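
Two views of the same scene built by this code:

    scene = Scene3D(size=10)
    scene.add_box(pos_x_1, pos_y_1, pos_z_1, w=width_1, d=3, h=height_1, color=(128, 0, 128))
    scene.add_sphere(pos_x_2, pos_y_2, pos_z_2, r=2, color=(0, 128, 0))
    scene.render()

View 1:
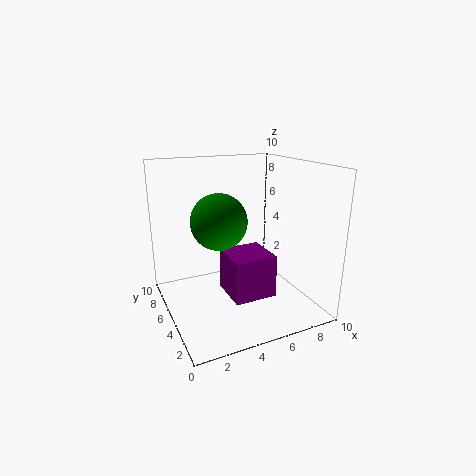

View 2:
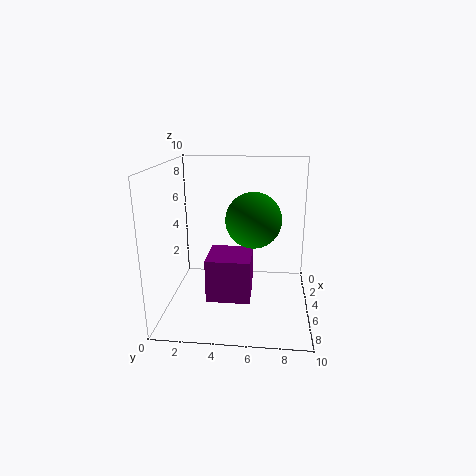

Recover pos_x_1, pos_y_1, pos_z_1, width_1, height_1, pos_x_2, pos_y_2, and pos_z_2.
pos_x_1 = 4, pos_y_1 = 3, pos_z_1 = 1, width_1 = 3, height_1 = 3, pos_x_2 = 4, pos_y_2 = 6, pos_z_2 = 6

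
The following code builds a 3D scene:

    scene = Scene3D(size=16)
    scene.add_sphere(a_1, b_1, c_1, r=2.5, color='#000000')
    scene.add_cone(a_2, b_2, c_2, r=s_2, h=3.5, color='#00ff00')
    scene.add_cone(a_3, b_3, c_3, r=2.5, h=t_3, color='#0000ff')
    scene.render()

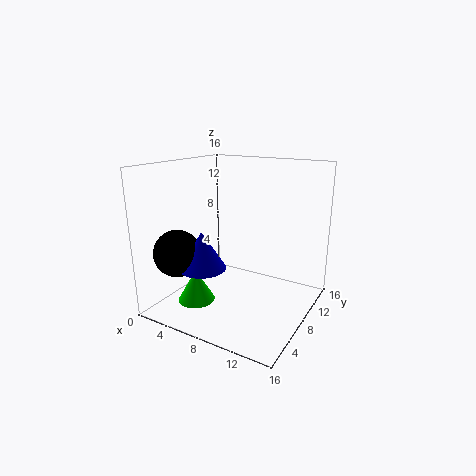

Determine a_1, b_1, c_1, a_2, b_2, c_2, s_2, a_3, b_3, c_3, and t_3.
a_1 = 3.5; b_1 = 3; c_1 = 7; a_2 = 5; b_2 = 4; c_2 = 1.5; s_2 = 2; a_3 = 6; b_3 = 4; c_3 = 5.5; t_3 = 4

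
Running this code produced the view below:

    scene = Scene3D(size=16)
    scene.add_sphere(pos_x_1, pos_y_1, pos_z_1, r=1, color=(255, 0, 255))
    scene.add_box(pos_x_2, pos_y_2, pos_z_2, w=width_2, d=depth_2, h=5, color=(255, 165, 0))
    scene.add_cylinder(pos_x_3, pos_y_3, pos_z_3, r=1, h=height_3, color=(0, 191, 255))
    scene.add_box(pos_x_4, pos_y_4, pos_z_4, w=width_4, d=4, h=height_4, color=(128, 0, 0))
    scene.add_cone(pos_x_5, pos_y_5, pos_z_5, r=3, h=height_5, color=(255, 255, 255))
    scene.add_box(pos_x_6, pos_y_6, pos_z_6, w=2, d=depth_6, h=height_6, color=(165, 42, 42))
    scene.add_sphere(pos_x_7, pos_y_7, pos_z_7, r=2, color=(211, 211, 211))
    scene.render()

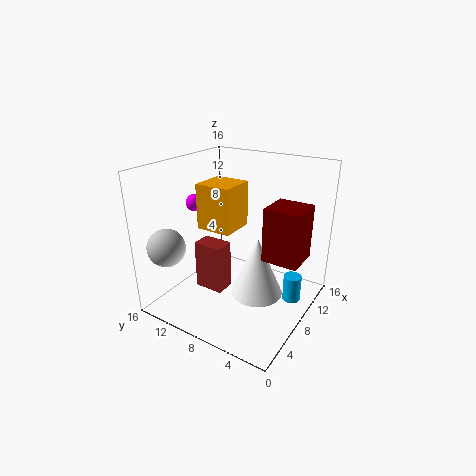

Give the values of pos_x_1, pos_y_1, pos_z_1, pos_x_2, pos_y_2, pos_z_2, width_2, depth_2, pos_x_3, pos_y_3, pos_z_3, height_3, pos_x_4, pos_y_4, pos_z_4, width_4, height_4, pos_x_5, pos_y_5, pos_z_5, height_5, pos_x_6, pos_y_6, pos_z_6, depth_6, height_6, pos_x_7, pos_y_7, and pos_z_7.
pos_x_1 = 8
pos_y_1 = 14
pos_z_1 = 11
pos_x_2 = 6
pos_y_2 = 8
pos_z_2 = 9
width_2 = 4
depth_2 = 4
pos_x_3 = 10
pos_y_3 = 2
pos_z_3 = 1
height_3 = 3
pos_x_4 = 8
pos_y_4 = 1
pos_z_4 = 6
width_4 = 4
height_4 = 6
pos_x_5 = 9
pos_y_5 = 6
pos_z_5 = 1
height_5 = 7
pos_x_6 = 3
pos_y_6 = 7
pos_z_6 = 4
depth_6 = 3
height_6 = 5
pos_x_7 = 2
pos_y_7 = 13
pos_z_7 = 8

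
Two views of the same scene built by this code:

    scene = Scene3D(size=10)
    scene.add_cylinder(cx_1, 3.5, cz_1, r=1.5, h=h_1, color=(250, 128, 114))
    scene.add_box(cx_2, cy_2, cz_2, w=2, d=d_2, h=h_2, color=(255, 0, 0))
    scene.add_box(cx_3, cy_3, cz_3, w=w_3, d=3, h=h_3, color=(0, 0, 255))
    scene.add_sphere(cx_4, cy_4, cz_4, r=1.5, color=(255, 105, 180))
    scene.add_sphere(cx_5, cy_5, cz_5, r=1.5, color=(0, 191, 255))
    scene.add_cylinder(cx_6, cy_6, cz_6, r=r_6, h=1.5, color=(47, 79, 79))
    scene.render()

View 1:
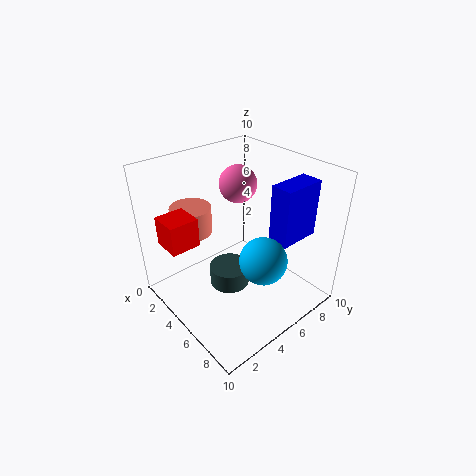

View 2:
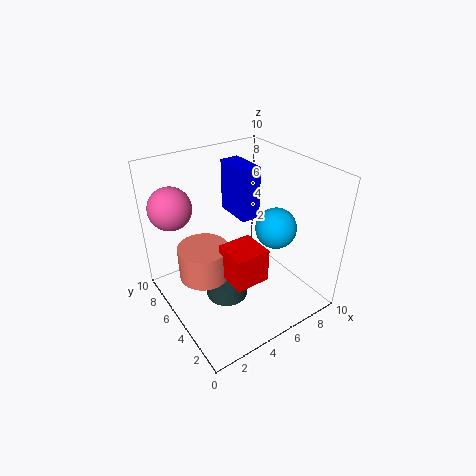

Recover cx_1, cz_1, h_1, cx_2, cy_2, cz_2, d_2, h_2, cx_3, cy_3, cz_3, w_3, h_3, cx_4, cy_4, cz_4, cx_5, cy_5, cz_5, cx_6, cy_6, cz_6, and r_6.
cx_1 = 1.5
cz_1 = 4.5
h_1 = 2
cx_2 = 2
cy_2 = 0.5
cz_2 = 5
d_2 = 2
h_2 = 2
cx_3 = 6.5
cy_3 = 6.5
cz_3 = 5
w_3 = 1.5
h_3 = 4
cx_4 = 1.5
cy_4 = 8
cz_4 = 7
cx_5 = 8
cy_5 = 4.5
cz_5 = 5
cx_6 = 4
cy_6 = 5
cz_6 = 0.5
r_6 = 1.5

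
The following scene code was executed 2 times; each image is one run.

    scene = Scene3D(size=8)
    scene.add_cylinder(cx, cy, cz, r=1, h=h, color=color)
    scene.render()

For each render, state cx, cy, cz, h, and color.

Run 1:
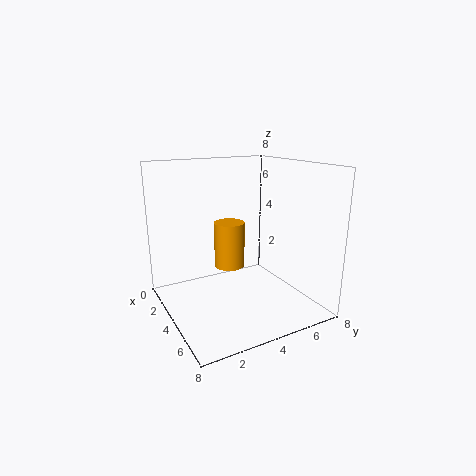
cx = 1; cy = 5; cz = 1; h = 3; color = 'orange'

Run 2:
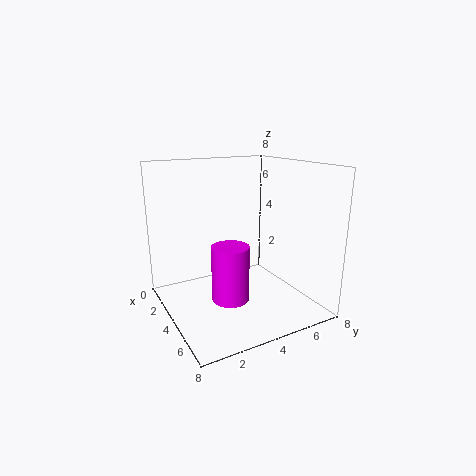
cx = 5; cy = 3; cz = 1; h = 3; color = 'magenta'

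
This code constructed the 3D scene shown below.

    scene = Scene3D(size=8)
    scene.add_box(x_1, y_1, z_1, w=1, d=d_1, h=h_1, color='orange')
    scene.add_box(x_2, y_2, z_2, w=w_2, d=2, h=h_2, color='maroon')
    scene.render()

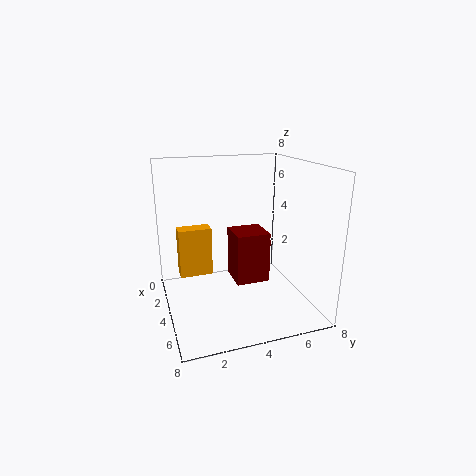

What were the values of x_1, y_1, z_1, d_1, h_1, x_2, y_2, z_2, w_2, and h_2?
x_1 = 1; y_1 = 1; z_1 = 1; d_1 = 2; h_1 = 3; x_2 = 2; y_2 = 4; z_2 = 1; w_2 = 2; h_2 = 3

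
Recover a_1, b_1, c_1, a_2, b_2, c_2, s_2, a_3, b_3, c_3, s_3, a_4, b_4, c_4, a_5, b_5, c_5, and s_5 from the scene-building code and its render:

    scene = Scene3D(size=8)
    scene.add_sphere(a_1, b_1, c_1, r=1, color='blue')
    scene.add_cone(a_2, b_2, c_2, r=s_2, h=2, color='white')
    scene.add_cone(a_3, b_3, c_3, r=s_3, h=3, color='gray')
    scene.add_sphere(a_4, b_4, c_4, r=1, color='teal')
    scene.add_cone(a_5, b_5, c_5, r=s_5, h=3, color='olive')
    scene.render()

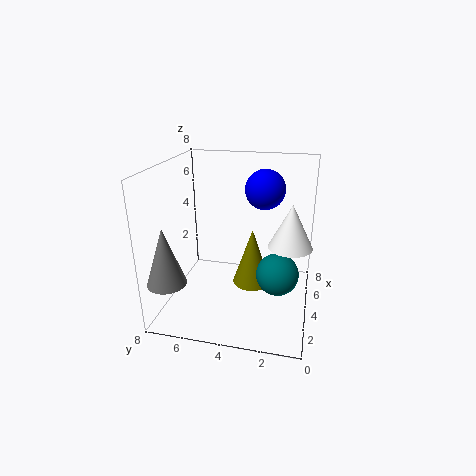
a_1 = 3.5
b_1 = 2.5
c_1 = 7
a_2 = 1.5
b_2 = 1
c_2 = 5
s_2 = 1
a_3 = 1
b_3 = 7
c_3 = 2.5
s_3 = 1
a_4 = 1.5
b_4 = 1.5
c_4 = 3.5
a_5 = 3
b_5 = 3
c_5 = 2
s_5 = 1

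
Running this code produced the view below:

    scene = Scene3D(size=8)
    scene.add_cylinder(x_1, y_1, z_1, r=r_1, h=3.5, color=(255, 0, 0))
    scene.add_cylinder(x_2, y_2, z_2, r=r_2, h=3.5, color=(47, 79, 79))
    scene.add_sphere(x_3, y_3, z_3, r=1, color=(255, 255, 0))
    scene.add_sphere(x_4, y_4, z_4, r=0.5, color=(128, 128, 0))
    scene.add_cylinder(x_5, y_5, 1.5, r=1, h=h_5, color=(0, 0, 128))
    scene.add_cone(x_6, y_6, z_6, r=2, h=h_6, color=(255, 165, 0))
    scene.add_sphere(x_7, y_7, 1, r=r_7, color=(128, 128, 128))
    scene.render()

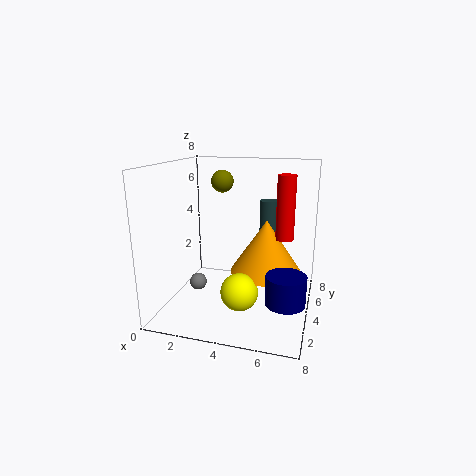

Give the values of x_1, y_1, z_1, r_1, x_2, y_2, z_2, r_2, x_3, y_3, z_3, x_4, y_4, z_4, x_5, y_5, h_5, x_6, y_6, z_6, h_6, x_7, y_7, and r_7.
x_1 = 6.5
y_1 = 4.5
z_1 = 4
r_1 = 0.5
x_2 = 5.5
y_2 = 5
z_2 = 2.5
r_2 = 0.5
x_3 = 4.5
y_3 = 2.5
z_3 = 1.5
x_4 = 4
y_4 = 1.5
z_4 = 7.5
x_5 = 7
y_5 = 2
h_5 = 1.5
x_6 = 5.5
y_6 = 4.5
z_6 = 2
h_6 = 3
x_7 = 1.5
y_7 = 4
r_7 = 0.5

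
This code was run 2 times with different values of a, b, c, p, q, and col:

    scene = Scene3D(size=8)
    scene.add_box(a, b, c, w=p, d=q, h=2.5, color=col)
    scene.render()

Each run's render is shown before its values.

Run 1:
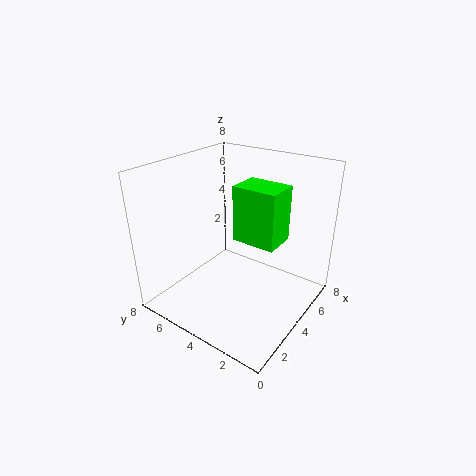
a = 1.5, b = 0.5, c = 5.5, p = 1.5, q = 2, col = 'lime'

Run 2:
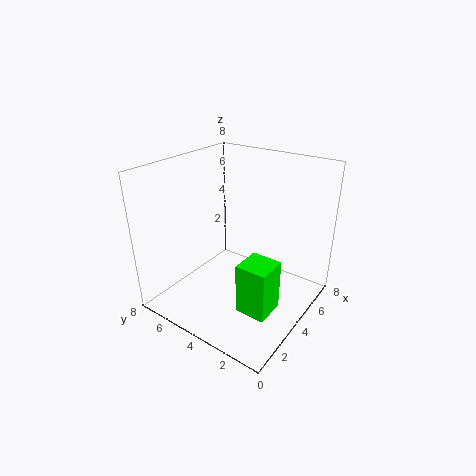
a = 1, b = 0.5, c = 2, p = 1.5, q = 1.5, col = 'lime'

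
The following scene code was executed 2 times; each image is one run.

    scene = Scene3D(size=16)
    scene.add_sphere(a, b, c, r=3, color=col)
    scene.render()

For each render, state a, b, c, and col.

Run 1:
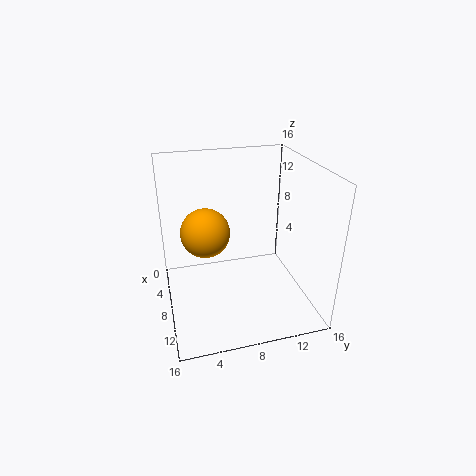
a = 4, b = 5, c = 7, col = 'orange'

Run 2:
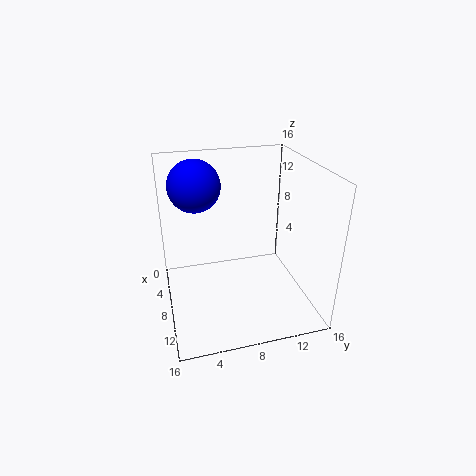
a = 4, b = 4, c = 13, col = 'blue'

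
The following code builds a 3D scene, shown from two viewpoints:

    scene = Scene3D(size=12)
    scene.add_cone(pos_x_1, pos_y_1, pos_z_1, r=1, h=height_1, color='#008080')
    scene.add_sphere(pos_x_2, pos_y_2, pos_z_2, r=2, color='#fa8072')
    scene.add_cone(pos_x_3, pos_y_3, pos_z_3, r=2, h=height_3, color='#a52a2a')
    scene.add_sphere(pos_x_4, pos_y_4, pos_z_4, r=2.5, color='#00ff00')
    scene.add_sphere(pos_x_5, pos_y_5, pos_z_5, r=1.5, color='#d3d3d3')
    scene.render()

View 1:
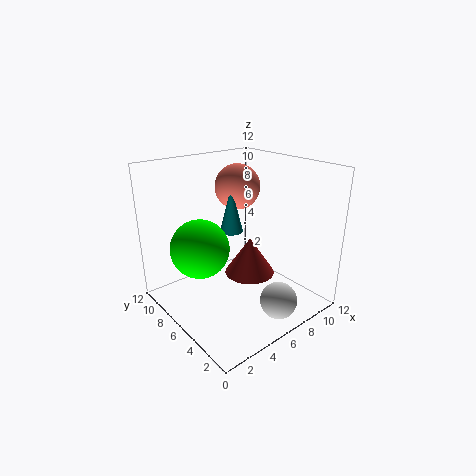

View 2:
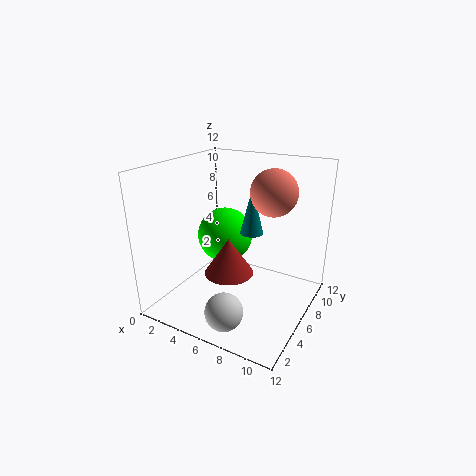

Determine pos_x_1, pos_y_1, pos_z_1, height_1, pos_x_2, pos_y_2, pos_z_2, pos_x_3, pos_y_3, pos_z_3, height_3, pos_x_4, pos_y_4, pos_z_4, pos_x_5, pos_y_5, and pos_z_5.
pos_x_1 = 6.5; pos_y_1 = 7.5; pos_z_1 = 6; height_1 = 4; pos_x_2 = 8; pos_y_2 = 8.5; pos_z_2 = 9.5; pos_x_3 = 6; pos_y_3 = 4.5; pos_z_3 = 3.5; height_3 = 3; pos_x_4 = 3.5; pos_y_4 = 8; pos_z_4 = 5; pos_x_5 = 7; pos_y_5 = 2; pos_z_5 = 1.5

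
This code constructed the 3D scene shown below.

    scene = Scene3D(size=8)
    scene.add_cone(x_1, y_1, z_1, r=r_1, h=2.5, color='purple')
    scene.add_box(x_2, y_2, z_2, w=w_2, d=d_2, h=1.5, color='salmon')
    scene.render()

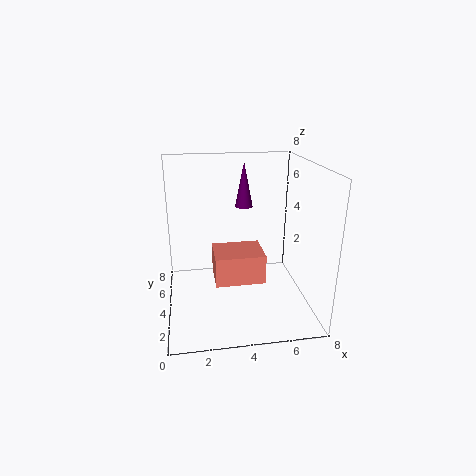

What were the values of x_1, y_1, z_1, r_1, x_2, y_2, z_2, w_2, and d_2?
x_1 = 4.5; y_1 = 5; z_1 = 5.5; r_1 = 0.5; x_2 = 2.5; y_2 = 1.5; z_2 = 2.5; w_2 = 2.5; d_2 = 2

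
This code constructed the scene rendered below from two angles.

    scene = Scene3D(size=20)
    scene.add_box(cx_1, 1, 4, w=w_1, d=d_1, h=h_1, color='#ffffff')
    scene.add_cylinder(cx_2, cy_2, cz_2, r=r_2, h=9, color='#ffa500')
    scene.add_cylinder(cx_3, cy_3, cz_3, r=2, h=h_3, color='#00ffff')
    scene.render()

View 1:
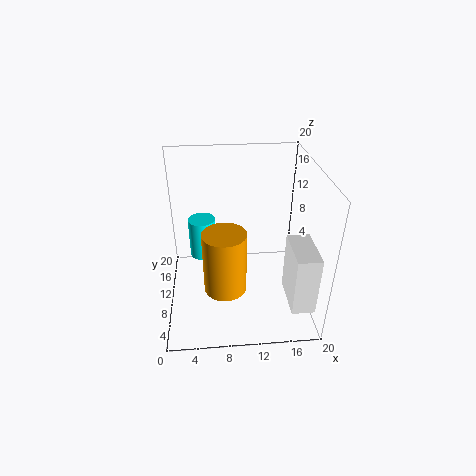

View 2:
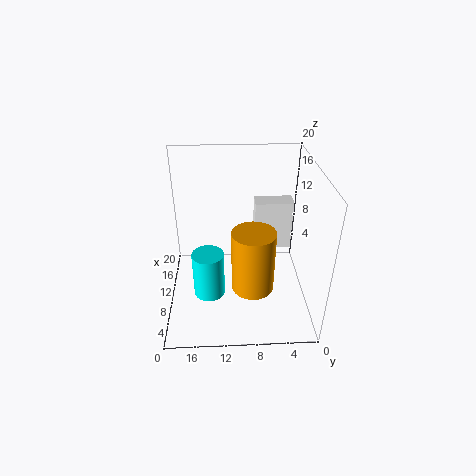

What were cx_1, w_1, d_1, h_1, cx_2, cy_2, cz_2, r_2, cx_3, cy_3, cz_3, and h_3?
cx_1 = 16, w_1 = 3, d_1 = 6, h_1 = 8, cx_2 = 8, cy_2 = 8, cz_2 = 3, r_2 = 3, cx_3 = 5, cy_3 = 14, cz_3 = 5, h_3 = 6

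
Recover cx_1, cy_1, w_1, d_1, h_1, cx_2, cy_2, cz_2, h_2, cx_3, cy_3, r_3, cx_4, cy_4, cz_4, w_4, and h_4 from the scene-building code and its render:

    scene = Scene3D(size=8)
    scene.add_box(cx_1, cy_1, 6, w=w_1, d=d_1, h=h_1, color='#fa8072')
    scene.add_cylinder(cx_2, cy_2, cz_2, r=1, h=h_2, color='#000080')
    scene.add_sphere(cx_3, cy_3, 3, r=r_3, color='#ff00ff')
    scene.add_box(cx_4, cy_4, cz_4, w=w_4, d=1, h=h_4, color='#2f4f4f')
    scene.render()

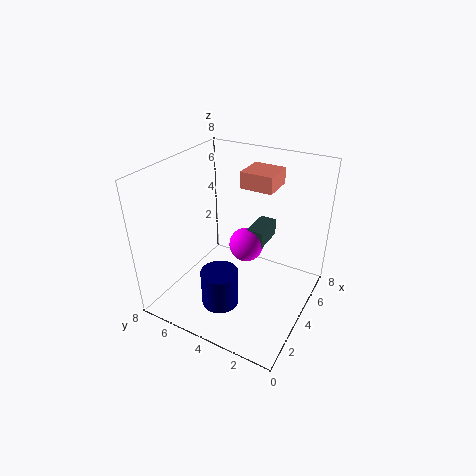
cx_1 = 6; cy_1 = 3; w_1 = 2; d_1 = 2; h_1 = 1; cx_2 = 2; cy_2 = 4; cz_2 = 1; h_2 = 2; cx_3 = 5; cy_3 = 4; r_3 = 1; cx_4 = 5; cy_4 = 3; cz_4 = 3; w_4 = 2; h_4 = 1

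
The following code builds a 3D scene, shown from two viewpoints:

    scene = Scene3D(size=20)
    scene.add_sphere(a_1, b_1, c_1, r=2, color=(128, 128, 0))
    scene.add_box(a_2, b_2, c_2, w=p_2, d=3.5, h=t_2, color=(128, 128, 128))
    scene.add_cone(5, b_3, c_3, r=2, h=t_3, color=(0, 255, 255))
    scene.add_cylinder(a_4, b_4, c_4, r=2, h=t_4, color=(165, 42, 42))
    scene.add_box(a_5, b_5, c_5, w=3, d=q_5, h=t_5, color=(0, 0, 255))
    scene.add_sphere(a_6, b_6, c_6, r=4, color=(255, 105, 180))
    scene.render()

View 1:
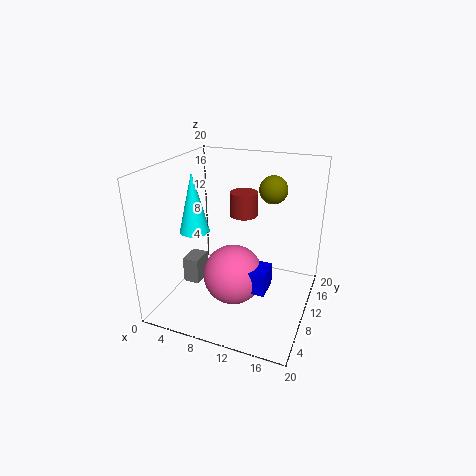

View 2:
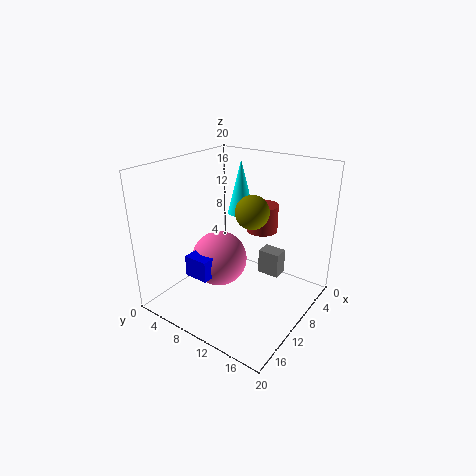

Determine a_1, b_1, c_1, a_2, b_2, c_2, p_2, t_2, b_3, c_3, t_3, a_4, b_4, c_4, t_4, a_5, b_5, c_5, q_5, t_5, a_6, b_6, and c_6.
a_1 = 13.5; b_1 = 14.5; c_1 = 16; a_2 = 1; b_2 = 9.5; c_2 = 1; p_2 = 2.5; t_2 = 4; b_3 = 7; c_3 = 11.5; t_3 = 8; a_4 = 9.5; b_4 = 13.5; c_4 = 12; t_4 = 3.5; a_5 = 12.5; b_5 = 5; c_5 = 5; q_5 = 3.5; t_5 = 3; a_6 = 10.5; b_6 = 7; c_6 = 6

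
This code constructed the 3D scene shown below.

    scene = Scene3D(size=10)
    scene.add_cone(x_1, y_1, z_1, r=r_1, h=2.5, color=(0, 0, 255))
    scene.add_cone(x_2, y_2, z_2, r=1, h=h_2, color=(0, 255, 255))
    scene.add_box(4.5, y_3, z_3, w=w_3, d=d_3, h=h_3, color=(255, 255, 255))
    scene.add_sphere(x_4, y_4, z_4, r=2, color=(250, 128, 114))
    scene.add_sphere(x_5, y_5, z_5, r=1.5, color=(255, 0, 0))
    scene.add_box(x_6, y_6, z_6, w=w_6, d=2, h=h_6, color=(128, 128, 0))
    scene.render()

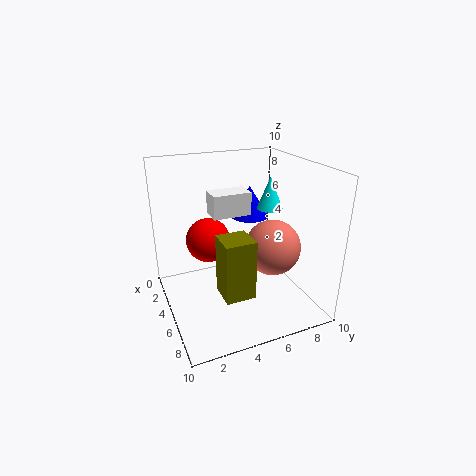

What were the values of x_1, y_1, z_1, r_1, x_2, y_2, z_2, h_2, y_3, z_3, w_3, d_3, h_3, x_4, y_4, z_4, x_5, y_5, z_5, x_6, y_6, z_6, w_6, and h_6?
x_1 = 1.5, y_1 = 7.5, z_1 = 5, r_1 = 1.5, x_2 = 3, y_2 = 8.5, z_2 = 6, h_2 = 2.5, y_3 = 3, z_3 = 7, w_3 = 1.5, d_3 = 2.5, h_3 = 1.5, x_4 = 5.5, y_4 = 7.5, z_4 = 4, x_5 = 4.5, y_5 = 3, z_5 = 5, x_6 = 6, y_6 = 3, z_6 = 2, w_6 = 2, h_6 = 4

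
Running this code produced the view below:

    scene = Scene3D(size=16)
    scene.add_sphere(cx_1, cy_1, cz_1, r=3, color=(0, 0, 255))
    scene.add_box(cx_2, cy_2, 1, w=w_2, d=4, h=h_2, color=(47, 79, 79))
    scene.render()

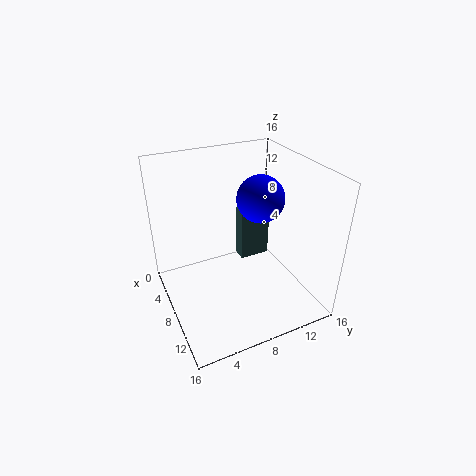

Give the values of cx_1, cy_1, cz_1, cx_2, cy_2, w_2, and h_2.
cx_1 = 4, cy_1 = 13, cz_1 = 10, cx_2 = 1, cy_2 = 11, w_2 = 2, h_2 = 7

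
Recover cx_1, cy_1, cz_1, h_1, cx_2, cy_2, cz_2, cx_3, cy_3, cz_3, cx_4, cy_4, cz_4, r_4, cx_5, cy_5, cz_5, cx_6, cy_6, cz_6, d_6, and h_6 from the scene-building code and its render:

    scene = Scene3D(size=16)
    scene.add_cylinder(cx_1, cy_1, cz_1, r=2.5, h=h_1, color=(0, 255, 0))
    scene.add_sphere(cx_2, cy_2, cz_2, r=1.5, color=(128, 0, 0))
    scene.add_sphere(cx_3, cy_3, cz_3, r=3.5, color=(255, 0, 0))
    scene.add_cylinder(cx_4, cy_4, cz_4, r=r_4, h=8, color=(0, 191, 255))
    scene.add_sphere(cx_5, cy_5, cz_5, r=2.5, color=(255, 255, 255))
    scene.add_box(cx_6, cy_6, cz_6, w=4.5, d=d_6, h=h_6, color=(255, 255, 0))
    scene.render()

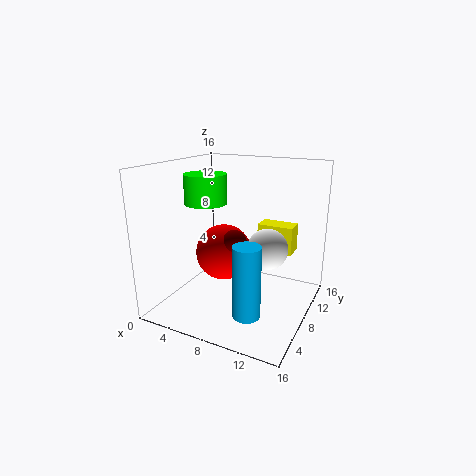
cx_1 = 3, cy_1 = 9.5, cz_1 = 11, h_1 = 3.5, cx_2 = 6.5, cy_2 = 10, cz_2 = 6.5, cx_3 = 4.5, cy_3 = 11, cz_3 = 4.5, cx_4 = 10.5, cy_4 = 5, cz_4 = 0.5, r_4 = 1.5, cx_5 = 10, cy_5 = 12, cz_5 = 5.5, cx_6 = 8, cy_6 = 13.5, cz_6 = 4.5, d_6 = 2.5, h_6 = 3.5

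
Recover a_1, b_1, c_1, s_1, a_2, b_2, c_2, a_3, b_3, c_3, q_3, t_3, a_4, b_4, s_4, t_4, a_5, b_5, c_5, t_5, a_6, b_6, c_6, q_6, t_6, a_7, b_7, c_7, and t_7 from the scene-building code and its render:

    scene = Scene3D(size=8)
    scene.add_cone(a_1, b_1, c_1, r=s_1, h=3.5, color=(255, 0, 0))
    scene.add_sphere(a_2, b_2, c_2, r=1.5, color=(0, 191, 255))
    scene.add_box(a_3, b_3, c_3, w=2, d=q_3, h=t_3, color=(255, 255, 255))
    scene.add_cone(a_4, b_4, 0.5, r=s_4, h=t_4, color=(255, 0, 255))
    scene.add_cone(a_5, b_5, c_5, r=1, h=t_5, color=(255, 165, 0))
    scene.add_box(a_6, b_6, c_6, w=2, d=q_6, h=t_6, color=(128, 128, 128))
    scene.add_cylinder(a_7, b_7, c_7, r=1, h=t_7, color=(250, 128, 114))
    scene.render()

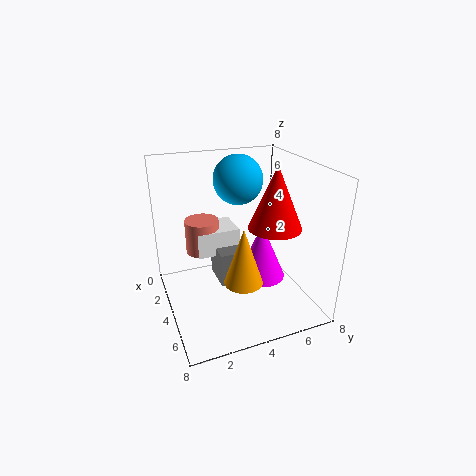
a_1 = 4.5
b_1 = 6
c_1 = 4.5
s_1 = 1.5
a_2 = 1.5
b_2 = 5
c_2 = 6.5
a_3 = 1
b_3 = 2
c_3 = 2.5
q_3 = 2.5
t_3 = 1.5
a_4 = 3
b_4 = 6
s_4 = 1.5
t_4 = 3.5
a_5 = 6
b_5 = 3.5
c_5 = 2.5
t_5 = 3
a_6 = 2
b_6 = 3
c_6 = 1
q_6 = 1.5
t_6 = 2
a_7 = 2
b_7 = 2.5
c_7 = 2.5
t_7 = 2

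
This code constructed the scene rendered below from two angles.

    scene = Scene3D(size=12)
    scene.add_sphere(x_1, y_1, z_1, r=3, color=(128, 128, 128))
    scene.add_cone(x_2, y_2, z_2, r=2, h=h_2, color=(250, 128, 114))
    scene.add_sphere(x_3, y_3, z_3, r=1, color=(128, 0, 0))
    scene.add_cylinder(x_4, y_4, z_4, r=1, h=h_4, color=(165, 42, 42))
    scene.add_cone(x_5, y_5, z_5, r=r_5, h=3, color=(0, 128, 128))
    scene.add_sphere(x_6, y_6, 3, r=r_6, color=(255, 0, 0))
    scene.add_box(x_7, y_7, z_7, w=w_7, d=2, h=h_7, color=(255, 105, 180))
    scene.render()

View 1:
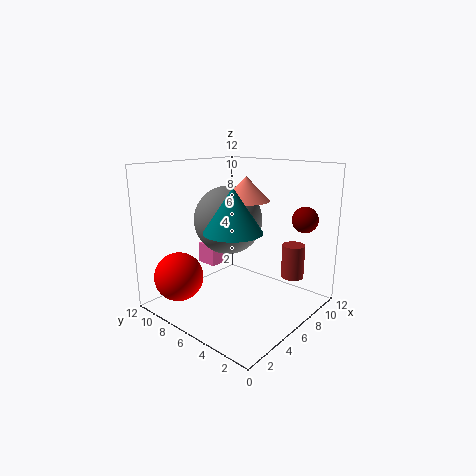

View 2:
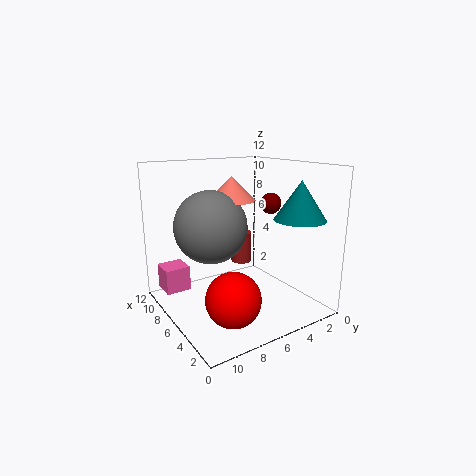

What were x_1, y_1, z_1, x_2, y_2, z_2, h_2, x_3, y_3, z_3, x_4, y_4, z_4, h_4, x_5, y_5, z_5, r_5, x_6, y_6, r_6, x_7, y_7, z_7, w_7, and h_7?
x_1 = 7; y_1 = 8; z_1 = 7; x_2 = 7; y_2 = 6; z_2 = 9; h_2 = 2; x_3 = 8; y_3 = 1; z_3 = 8; x_4 = 10; y_4 = 3; z_4 = 2; h_4 = 3; x_5 = 2; y_5 = 3; z_5 = 8; r_5 = 2; x_6 = 2; y_6 = 9; r_6 = 2; x_7 = 7; y_7 = 10; z_7 = 2; w_7 = 2; h_7 = 2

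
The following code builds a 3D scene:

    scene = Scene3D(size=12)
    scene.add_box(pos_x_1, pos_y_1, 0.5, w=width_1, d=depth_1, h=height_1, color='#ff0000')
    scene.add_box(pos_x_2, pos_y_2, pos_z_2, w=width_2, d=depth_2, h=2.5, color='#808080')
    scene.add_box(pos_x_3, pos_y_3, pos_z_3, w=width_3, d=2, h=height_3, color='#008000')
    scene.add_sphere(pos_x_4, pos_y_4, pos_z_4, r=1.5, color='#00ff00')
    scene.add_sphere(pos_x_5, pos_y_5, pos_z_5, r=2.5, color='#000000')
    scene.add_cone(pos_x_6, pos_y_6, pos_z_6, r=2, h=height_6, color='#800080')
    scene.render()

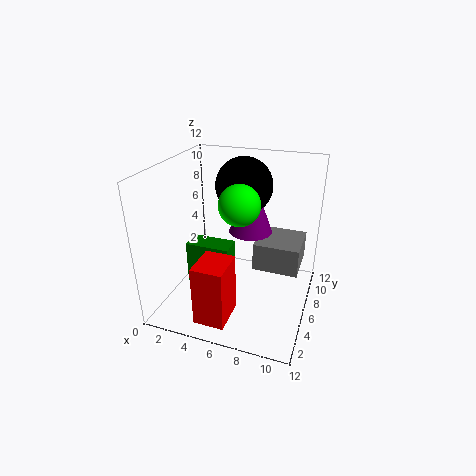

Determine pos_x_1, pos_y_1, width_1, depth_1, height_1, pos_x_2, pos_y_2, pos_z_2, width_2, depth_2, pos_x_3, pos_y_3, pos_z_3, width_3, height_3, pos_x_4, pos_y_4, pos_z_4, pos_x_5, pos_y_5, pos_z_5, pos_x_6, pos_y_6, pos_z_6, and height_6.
pos_x_1 = 4, pos_y_1 = 1, width_1 = 2.5, depth_1 = 3, height_1 = 5, pos_x_2 = 7, pos_y_2 = 7, pos_z_2 = 2.5, width_2 = 4, depth_2 = 4, pos_x_3 = 1, pos_y_3 = 6, pos_z_3 = 0.5, width_3 = 4, height_3 = 4, pos_x_4 = 7, pos_y_4 = 3.5, pos_z_4 = 10, pos_x_5 = 5.5, pos_y_5 = 9, pos_z_5 = 9.5, pos_x_6 = 6, pos_y_6 = 9.5, pos_z_6 = 5, height_6 = 5.5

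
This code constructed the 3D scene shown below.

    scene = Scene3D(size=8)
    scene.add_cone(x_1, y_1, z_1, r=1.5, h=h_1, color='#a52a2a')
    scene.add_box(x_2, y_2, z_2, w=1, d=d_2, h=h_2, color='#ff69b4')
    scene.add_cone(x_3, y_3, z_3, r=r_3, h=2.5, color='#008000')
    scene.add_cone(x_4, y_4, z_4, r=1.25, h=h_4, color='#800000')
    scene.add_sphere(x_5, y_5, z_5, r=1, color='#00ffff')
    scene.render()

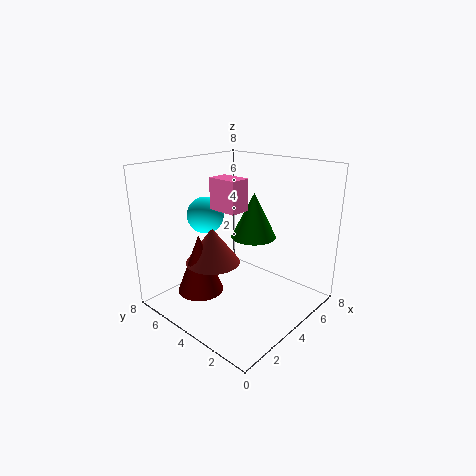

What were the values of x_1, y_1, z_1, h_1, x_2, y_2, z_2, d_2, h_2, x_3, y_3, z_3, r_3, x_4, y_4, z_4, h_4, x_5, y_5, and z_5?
x_1 = 2.75
y_1 = 4.75
z_1 = 2.75
h_1 = 2
x_2 = 1.75
y_2 = 2.25
z_2 = 6.25
d_2 = 1.5
h_2 = 1.5
x_3 = 4.75
y_3 = 3.5
z_3 = 4
r_3 = 1.25
x_4 = 2
y_4 = 5
z_4 = 1.25
h_4 = 3.25
x_5 = 3
y_5 = 5.5
z_5 = 5.25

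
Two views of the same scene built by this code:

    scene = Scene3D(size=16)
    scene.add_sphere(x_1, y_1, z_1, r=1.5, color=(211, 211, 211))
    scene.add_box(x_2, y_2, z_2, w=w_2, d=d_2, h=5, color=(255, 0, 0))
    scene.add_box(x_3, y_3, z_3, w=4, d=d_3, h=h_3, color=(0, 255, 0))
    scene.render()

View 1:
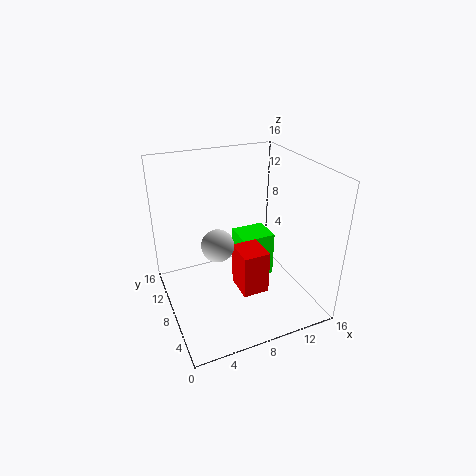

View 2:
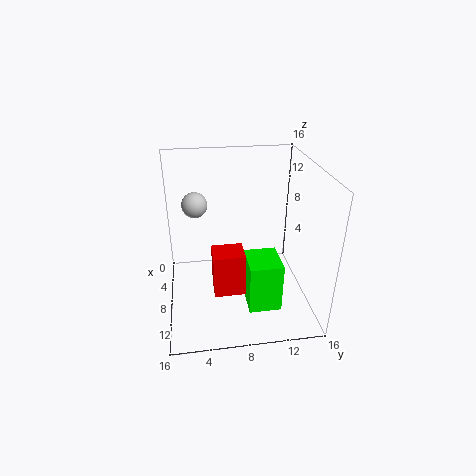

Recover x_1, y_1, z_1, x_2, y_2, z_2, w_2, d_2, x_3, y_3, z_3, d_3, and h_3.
x_1 = 4, y_1 = 3.5, z_1 = 10.5, x_2 = 7.5, y_2 = 5, z_2 = 2, w_2 = 3, d_2 = 3.5, x_3 = 9, y_3 = 8.5, z_3 = 1.5, d_3 = 3.5, h_3 = 5.5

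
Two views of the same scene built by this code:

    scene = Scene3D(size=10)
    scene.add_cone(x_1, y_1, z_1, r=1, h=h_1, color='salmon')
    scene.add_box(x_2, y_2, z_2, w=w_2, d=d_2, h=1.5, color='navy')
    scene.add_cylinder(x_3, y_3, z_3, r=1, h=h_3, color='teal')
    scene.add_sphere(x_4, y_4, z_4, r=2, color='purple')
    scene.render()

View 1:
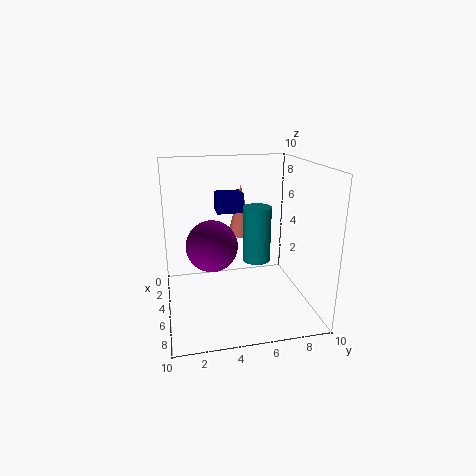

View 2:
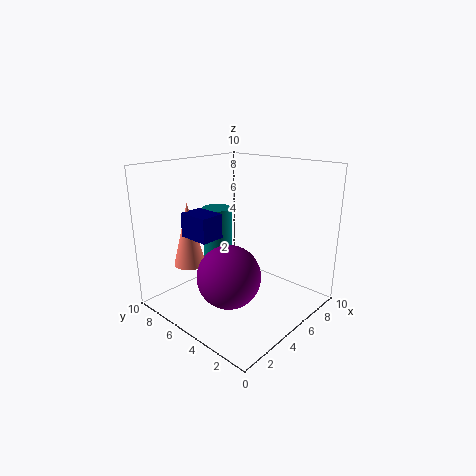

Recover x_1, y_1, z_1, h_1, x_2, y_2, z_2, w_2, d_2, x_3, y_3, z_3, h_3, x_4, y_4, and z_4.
x_1 = 1.5; y_1 = 6; z_1 = 4; h_1 = 4; x_2 = 1; y_2 = 4; z_2 = 6; w_2 = 1.5; d_2 = 2; x_3 = 4.5; y_3 = 6.5; z_3 = 3; h_3 = 4; x_4 = 2.5; y_4 = 3.5; z_4 = 3.5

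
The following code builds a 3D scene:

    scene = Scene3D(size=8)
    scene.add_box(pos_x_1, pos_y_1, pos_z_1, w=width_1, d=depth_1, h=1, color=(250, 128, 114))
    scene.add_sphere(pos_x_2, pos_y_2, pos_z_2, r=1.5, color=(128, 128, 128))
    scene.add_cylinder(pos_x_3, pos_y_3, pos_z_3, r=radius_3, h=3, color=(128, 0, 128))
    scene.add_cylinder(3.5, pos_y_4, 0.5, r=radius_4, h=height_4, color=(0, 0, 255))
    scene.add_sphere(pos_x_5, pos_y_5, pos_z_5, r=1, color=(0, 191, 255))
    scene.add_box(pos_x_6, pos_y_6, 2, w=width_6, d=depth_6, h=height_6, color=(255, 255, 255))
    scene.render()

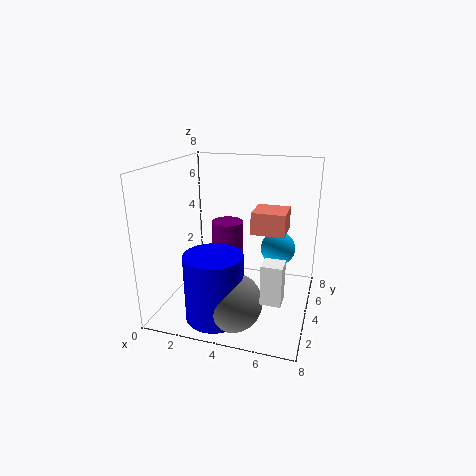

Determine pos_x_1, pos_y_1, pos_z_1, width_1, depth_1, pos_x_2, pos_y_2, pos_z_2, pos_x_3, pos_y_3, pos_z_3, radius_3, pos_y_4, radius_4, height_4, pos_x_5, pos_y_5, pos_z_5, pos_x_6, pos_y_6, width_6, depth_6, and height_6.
pos_x_1 = 5.5; pos_y_1 = 1; pos_z_1 = 5.5; width_1 = 1.5; depth_1 = 1.5; pos_x_2 = 4.5; pos_y_2 = 1.5; pos_z_2 = 1.5; pos_x_3 = 2.5; pos_y_3 = 6.5; pos_z_3 = 1; radius_3 = 1; pos_y_4 = 1.5; radius_4 = 1.5; height_4 = 3.5; pos_x_5 = 6; pos_y_5 = 5.5; pos_z_5 = 3; pos_x_6 = 6; pos_y_6 = 1; width_6 = 1; depth_6 = 1; height_6 = 2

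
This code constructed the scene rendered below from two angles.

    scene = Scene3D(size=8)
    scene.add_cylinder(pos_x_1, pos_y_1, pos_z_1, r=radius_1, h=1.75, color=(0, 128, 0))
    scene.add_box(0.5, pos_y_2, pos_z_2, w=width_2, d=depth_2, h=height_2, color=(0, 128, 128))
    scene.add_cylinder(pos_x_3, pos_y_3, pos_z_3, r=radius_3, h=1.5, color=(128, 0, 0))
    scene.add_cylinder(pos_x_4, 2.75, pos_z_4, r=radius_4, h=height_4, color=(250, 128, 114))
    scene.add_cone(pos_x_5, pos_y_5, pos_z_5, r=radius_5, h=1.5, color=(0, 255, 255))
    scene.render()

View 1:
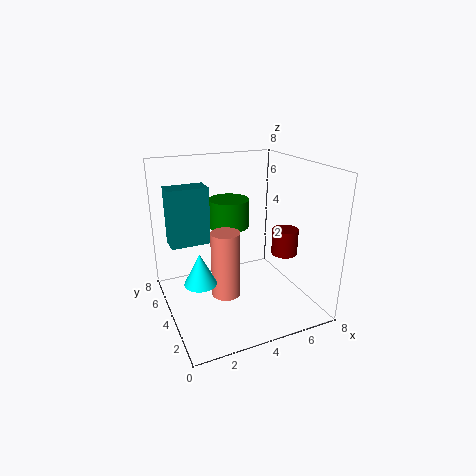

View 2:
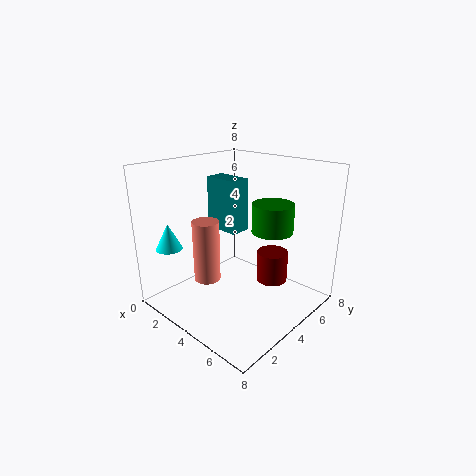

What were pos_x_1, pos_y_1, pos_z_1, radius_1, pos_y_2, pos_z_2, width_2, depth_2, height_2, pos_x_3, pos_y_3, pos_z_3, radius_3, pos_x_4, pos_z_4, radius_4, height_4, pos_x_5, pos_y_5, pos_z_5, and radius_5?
pos_x_1 = 4.5; pos_y_1 = 6.5; pos_z_1 = 3.75; radius_1 = 1.25; pos_y_2 = 5; pos_z_2 = 3.5; width_2 = 2.25; depth_2 = 1.25; height_2 = 3.25; pos_x_3 = 6.75; pos_y_3 = 3.5; pos_z_3 = 2.75; radius_3 = 0.75; pos_x_4 = 2.75; pos_z_4 = 1.5; radius_4 = 0.75; height_4 = 3.5; pos_x_5 = 1; pos_y_5 = 1.5; pos_z_5 = 3.25; radius_5 = 0.75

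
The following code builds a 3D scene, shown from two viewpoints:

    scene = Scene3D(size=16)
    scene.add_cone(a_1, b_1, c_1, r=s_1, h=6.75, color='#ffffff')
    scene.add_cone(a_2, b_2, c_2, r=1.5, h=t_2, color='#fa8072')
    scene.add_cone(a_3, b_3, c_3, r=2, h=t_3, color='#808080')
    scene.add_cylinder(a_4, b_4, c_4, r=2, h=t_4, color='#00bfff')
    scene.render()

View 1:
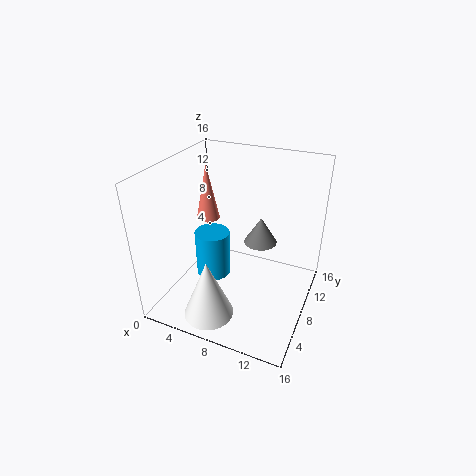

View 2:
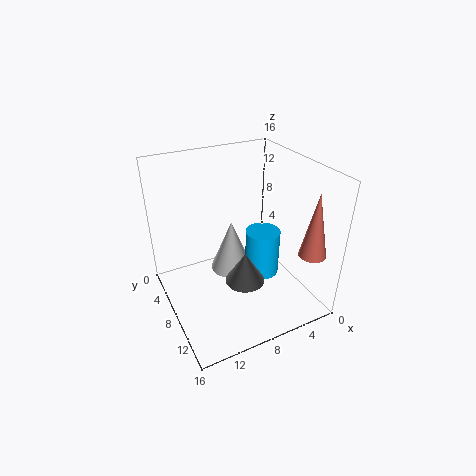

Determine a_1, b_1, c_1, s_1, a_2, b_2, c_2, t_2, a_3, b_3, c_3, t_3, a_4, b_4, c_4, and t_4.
a_1 = 6.5, b_1 = 3.25, c_1 = 0.5, s_1 = 2.75, a_2 = 1.5, b_2 = 13, c_2 = 6.75, t_2 = 7.25, a_3 = 9.25, b_3 = 12, c_3 = 5.5, t_3 = 3.25, a_4 = 4.75, b_4 = 8, c_4 = 2.5, t_4 = 5.5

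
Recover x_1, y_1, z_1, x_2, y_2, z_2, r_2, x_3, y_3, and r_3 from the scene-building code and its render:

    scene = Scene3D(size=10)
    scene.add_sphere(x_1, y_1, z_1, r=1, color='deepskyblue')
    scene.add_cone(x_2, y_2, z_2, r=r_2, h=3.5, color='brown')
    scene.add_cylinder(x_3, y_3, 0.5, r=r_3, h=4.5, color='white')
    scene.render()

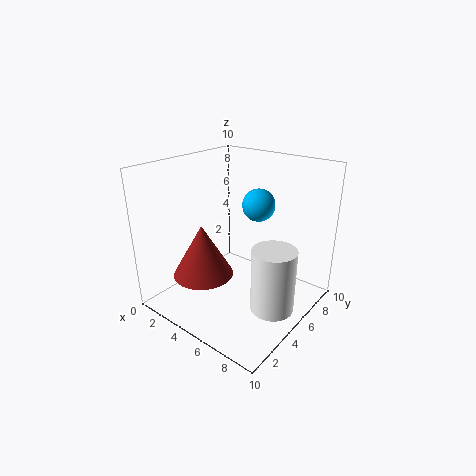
x_1 = 7
y_1 = 4.5
z_1 = 8
x_2 = 4
y_2 = 2.5
z_2 = 3
r_2 = 2
x_3 = 8
y_3 = 5
r_3 = 1.5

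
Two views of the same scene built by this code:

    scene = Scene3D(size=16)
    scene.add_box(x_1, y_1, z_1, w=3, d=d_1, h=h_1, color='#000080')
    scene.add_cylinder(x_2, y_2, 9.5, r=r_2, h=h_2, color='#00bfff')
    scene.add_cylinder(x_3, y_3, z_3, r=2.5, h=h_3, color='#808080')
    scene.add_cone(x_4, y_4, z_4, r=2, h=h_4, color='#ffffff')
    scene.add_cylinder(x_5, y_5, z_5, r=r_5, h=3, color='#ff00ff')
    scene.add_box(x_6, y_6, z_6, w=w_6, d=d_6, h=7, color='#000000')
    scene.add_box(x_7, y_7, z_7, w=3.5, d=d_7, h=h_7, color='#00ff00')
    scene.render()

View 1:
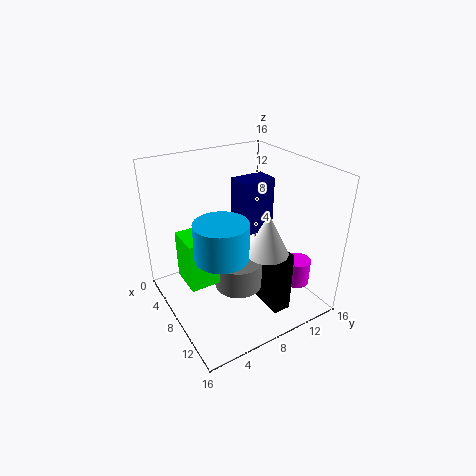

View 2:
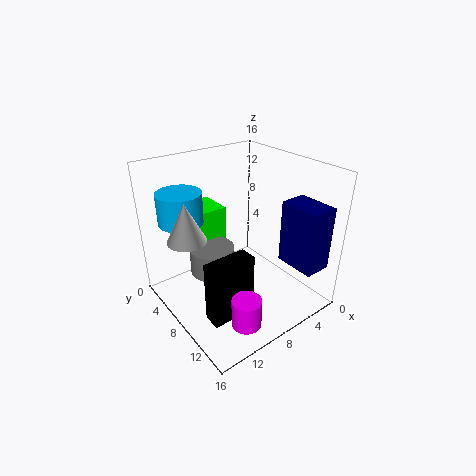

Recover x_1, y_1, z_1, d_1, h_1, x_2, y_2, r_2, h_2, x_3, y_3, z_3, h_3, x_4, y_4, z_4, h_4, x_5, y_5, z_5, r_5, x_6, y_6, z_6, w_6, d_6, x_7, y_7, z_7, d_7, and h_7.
x_1 = 1.5, y_1 = 11, z_1 = 5.5, d_1 = 4.5, h_1 = 7, x_2 = 12.5, y_2 = 3.5, r_2 = 2.5, h_2 = 3.5, x_3 = 10.5, y_3 = 6.5, z_3 = 4, h_3 = 3, x_4 = 14, y_4 = 7.5, z_4 = 9.5, h_4 = 4, x_5 = 11.5, y_5 = 14, z_5 = 2, r_5 = 1.5, x_6 = 8.5, y_6 = 9.5, z_6 = 0.5, w_6 = 5, d_6 = 2, x_7 = 7.5, y_7 = 1, z_7 = 5.5, d_7 = 4, h_7 = 5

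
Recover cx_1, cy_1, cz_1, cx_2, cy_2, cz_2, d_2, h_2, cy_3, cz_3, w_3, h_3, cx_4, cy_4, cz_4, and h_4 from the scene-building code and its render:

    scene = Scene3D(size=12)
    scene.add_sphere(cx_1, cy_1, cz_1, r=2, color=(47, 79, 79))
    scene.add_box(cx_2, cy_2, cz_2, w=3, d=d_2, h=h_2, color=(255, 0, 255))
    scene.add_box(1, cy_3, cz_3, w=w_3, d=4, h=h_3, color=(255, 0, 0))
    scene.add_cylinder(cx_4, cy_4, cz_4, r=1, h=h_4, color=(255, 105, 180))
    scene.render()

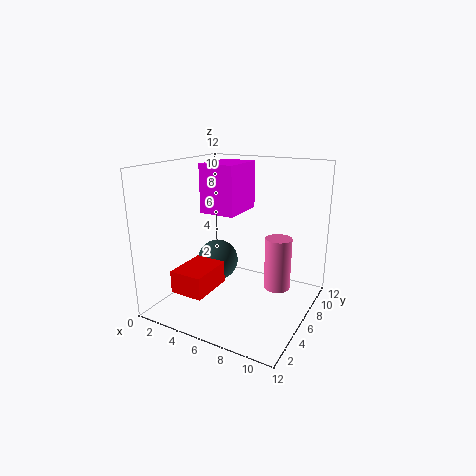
cx_1 = 2, cy_1 = 9, cz_1 = 2, cx_2 = 3, cy_2 = 5, cz_2 = 8, d_2 = 4, h_2 = 4, cy_3 = 3, cz_3 = 1, w_3 = 3, h_3 = 2, cx_4 = 10, cy_4 = 5, cz_4 = 3, h_4 = 4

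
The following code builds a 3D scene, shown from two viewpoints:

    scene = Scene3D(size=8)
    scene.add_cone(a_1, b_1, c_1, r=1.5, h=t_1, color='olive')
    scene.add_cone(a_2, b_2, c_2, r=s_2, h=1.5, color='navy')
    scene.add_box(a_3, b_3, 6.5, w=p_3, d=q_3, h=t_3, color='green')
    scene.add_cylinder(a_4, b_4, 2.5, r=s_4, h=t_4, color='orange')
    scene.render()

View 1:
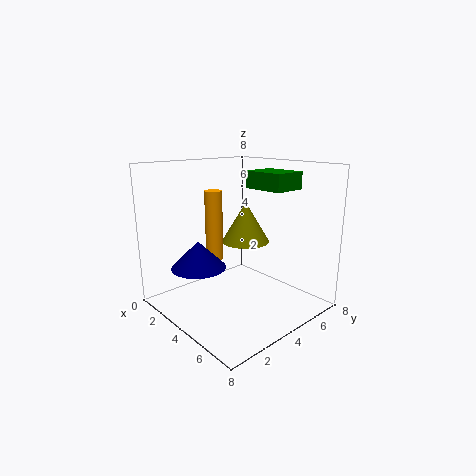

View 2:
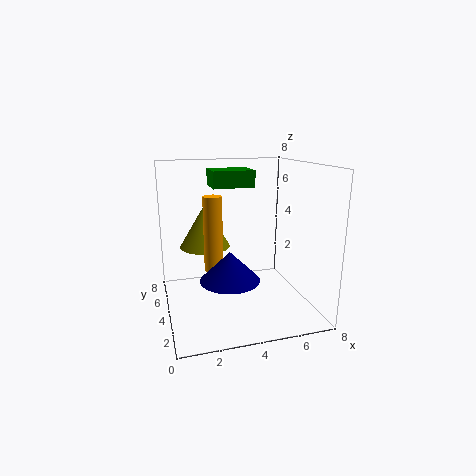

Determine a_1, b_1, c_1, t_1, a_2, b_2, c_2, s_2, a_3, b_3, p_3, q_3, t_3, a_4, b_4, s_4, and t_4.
a_1 = 2.5; b_1 = 6; c_1 = 3; t_1 = 2.5; a_2 = 3; b_2 = 2; c_2 = 2.5; s_2 = 1.5; a_3 = 3; b_3 = 5.5; p_3 = 2.5; q_3 = 2; t_3 = 1; a_4 = 2.5; b_4 = 3.5; s_4 = 0.5; t_4 = 4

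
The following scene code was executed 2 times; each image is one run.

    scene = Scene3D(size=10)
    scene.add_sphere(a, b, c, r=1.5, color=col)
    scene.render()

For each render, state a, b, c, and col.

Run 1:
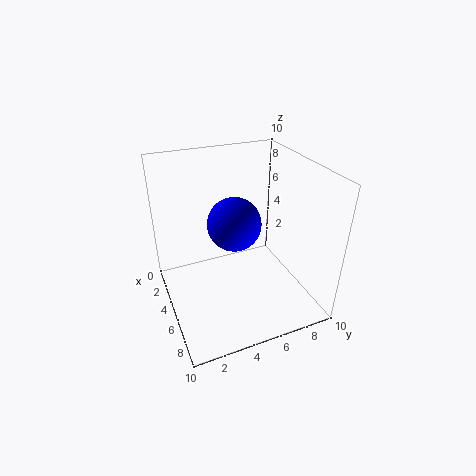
a = 8, b = 3.5, c = 8, col = 'blue'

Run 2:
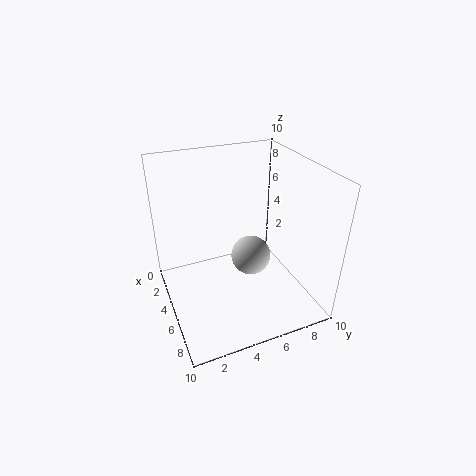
a = 4, b = 6.5, c = 2.5, col = 'lightgray'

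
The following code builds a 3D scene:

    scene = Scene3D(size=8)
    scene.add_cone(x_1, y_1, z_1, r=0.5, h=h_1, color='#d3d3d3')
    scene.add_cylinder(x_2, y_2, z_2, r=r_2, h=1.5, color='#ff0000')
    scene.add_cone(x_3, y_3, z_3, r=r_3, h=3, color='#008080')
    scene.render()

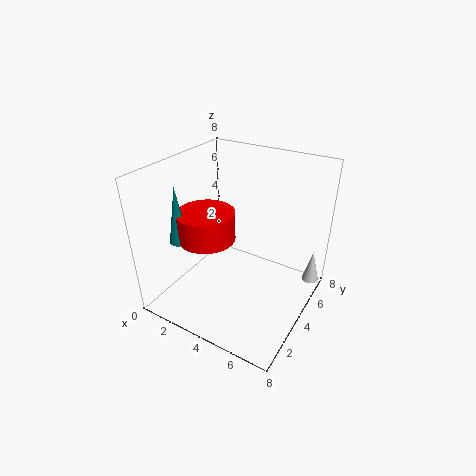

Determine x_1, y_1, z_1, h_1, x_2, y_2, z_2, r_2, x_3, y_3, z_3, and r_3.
x_1 = 7.5
y_1 = 7
z_1 = 0.5
h_1 = 2
x_2 = 3
y_2 = 2.5
z_2 = 4.5
r_2 = 1.5
x_3 = 2
y_3 = 1.5
z_3 = 4.5
r_3 = 0.5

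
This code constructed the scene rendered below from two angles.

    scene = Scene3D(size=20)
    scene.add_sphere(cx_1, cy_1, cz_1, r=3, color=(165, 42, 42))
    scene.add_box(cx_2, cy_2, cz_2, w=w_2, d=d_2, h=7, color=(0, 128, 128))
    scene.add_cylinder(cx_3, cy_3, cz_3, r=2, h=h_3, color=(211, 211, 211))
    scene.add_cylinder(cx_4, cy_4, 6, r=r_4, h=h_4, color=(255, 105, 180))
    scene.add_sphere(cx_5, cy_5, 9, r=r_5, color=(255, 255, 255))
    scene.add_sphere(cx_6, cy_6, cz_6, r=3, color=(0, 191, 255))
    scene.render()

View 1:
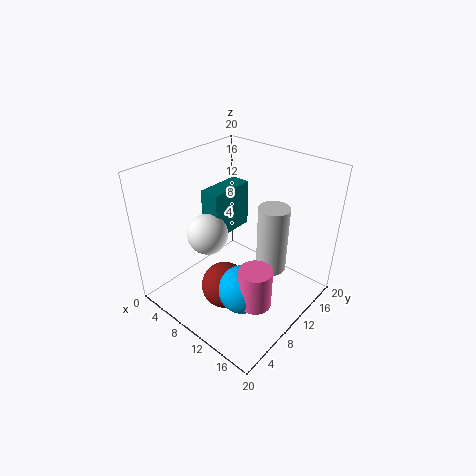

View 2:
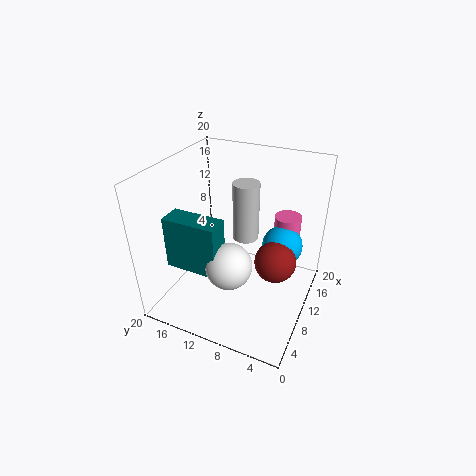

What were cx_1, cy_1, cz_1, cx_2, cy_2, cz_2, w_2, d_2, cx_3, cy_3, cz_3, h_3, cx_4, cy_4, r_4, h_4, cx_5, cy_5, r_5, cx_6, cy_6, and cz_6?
cx_1 = 12; cy_1 = 5; cz_1 = 6; cx_2 = 3; cy_2 = 10; cz_2 = 8; w_2 = 3; d_2 = 7; cx_3 = 15; cy_3 = 11; cz_3 = 7; h_3 = 9; cx_4 = 17; cy_4 = 5; r_4 = 2; h_4 = 5; cx_5 = 5; cy_5 = 9; r_5 = 3; cx_6 = 15; cy_6 = 5; cz_6 = 7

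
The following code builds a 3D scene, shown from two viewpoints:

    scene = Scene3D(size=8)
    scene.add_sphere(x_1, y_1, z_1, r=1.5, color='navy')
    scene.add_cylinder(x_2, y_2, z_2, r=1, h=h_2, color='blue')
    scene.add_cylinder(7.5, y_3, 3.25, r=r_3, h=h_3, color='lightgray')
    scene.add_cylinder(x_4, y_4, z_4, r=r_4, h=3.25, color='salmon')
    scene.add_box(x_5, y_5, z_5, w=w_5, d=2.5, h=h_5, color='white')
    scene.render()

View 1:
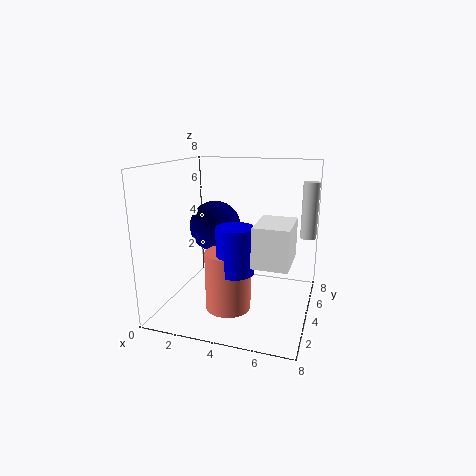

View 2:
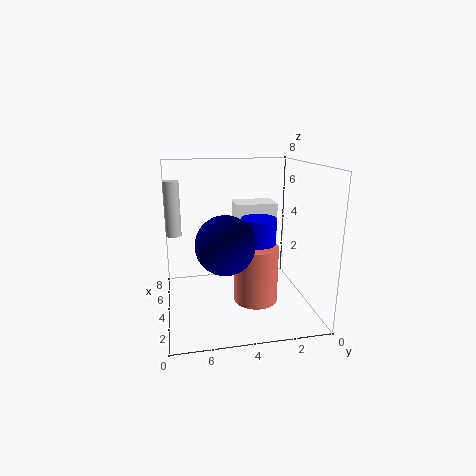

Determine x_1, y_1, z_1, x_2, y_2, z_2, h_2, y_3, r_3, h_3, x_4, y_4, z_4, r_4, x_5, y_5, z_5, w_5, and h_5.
x_1 = 2.25; y_1 = 5; z_1 = 4.25; x_2 = 4.25; y_2 = 2.75; z_2 = 2.5; h_2 = 2.5; y_3 = 7.5; r_3 = 0.5; h_3 = 3.5; x_4 = 3.75; y_4 = 3; z_4 = 0.25; r_4 = 1.25; x_5 = 5.5; y_5 = 1.25; z_5 = 3.5; w_5 = 1.75; h_5 = 2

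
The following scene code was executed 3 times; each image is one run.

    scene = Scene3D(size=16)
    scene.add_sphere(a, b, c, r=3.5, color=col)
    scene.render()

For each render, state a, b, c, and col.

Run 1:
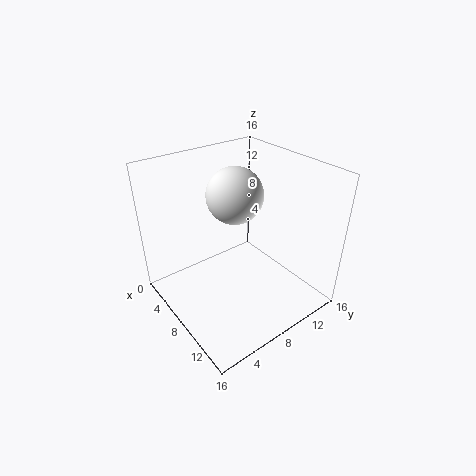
a = 3.75, b = 10.75, c = 10.75, col = 'white'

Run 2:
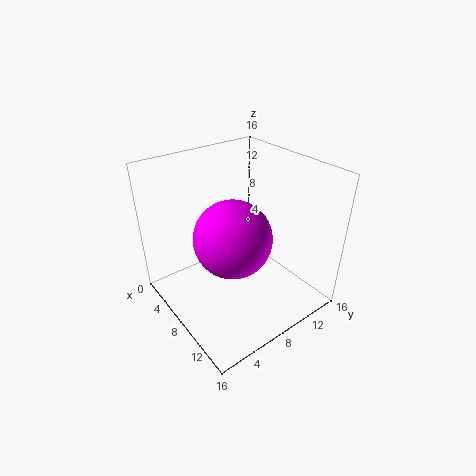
a = 12.5, b = 4, c = 11.75, col = 'magenta'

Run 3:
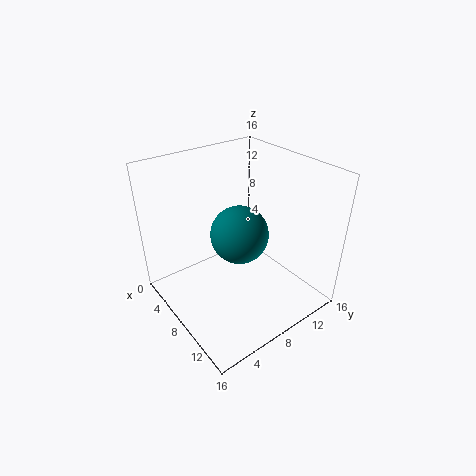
a = 6, b = 9.75, c = 6.75, col = 'teal'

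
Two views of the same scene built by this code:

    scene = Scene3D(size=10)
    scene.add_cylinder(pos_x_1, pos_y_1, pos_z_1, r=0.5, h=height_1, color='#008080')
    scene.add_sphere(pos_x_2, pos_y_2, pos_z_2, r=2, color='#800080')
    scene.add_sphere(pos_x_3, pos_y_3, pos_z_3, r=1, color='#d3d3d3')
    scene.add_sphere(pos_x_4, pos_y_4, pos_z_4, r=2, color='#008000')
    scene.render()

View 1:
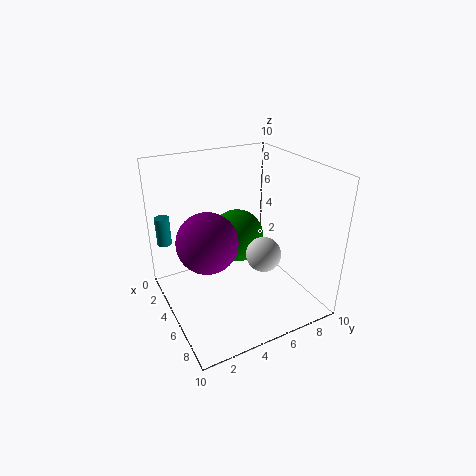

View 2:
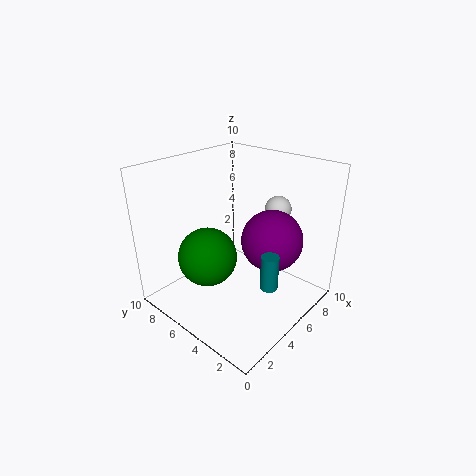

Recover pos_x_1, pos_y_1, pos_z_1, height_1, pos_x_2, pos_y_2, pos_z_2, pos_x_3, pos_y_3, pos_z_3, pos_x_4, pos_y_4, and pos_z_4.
pos_x_1 = 2.5
pos_y_1 = 0.5
pos_z_1 = 4.5
height_1 = 2
pos_x_2 = 5.5
pos_y_2 = 2.5
pos_z_2 = 5.5
pos_x_3 = 9
pos_y_3 = 4.5
pos_z_3 = 6
pos_x_4 = 3
pos_y_4 = 6
pos_z_4 = 4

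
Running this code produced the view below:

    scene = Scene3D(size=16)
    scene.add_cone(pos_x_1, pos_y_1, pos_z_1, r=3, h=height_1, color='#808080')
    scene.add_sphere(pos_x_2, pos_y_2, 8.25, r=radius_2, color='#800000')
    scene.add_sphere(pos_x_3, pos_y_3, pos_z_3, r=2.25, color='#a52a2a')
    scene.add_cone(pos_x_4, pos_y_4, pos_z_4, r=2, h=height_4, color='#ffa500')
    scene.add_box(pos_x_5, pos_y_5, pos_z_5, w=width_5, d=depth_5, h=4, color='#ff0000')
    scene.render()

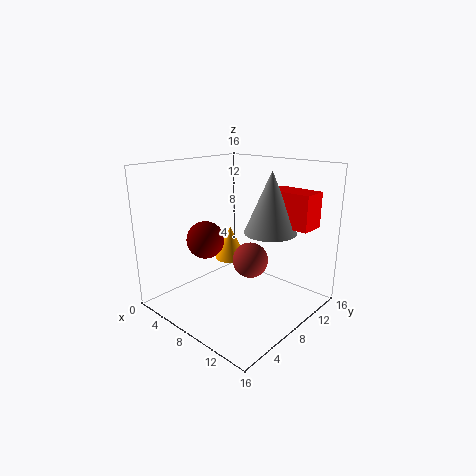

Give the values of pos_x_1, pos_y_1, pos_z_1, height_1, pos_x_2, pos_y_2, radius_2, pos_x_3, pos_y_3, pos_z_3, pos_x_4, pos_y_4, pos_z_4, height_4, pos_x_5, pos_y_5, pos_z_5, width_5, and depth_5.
pos_x_1 = 10, pos_y_1 = 11.25, pos_z_1 = 8.25, height_1 = 7, pos_x_2 = 6.25, pos_y_2 = 4.75, radius_2 = 2, pos_x_3 = 6.5, pos_y_3 = 12, pos_z_3 = 3.5, pos_x_4 = 3.5, pos_y_4 = 11.5, pos_z_4 = 3.25, height_4 = 4.25, pos_x_5 = 9, pos_y_5 = 11.75, pos_z_5 = 9, width_5 = 5.25, depth_5 = 3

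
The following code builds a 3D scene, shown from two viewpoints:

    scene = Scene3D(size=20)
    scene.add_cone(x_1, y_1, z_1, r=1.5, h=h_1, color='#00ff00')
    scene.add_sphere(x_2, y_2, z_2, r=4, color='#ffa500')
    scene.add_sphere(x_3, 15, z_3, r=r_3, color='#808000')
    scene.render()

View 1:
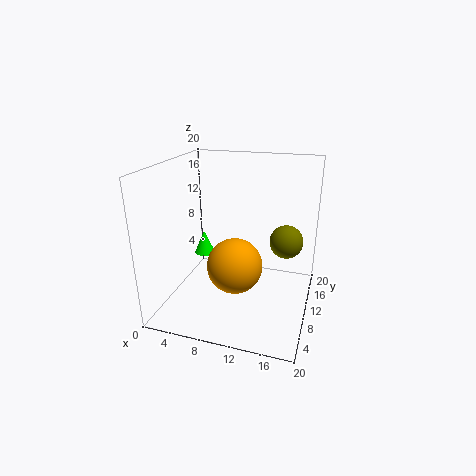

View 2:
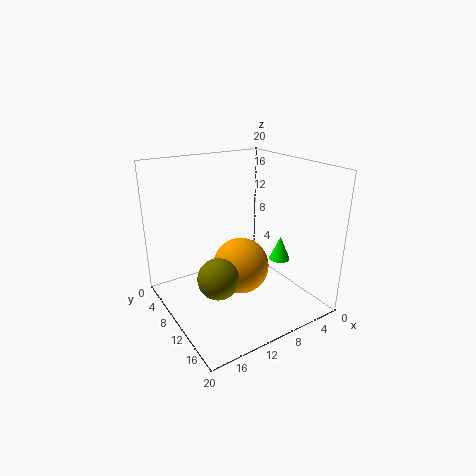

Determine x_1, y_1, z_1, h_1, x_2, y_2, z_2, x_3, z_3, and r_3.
x_1 = 4; y_1 = 12; z_1 = 6; h_1 = 3.5; x_2 = 9.5; y_2 = 10; z_2 = 5.5; x_3 = 16; z_3 = 8; r_3 = 2.5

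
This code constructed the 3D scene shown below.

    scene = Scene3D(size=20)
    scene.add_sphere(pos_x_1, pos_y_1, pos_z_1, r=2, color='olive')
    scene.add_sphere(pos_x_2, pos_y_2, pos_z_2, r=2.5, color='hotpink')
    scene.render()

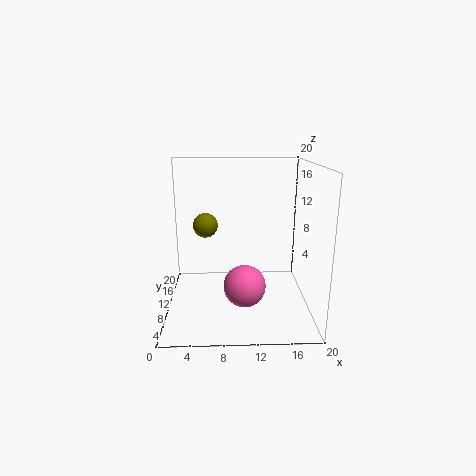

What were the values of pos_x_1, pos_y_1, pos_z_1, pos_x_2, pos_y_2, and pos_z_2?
pos_x_1 = 5
pos_y_1 = 18
pos_z_1 = 9.5
pos_x_2 = 10.5
pos_y_2 = 2.5
pos_z_2 = 6.5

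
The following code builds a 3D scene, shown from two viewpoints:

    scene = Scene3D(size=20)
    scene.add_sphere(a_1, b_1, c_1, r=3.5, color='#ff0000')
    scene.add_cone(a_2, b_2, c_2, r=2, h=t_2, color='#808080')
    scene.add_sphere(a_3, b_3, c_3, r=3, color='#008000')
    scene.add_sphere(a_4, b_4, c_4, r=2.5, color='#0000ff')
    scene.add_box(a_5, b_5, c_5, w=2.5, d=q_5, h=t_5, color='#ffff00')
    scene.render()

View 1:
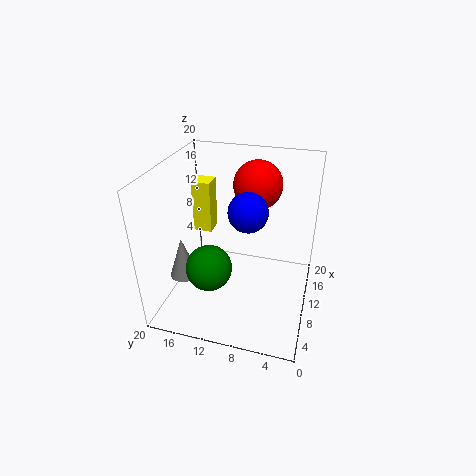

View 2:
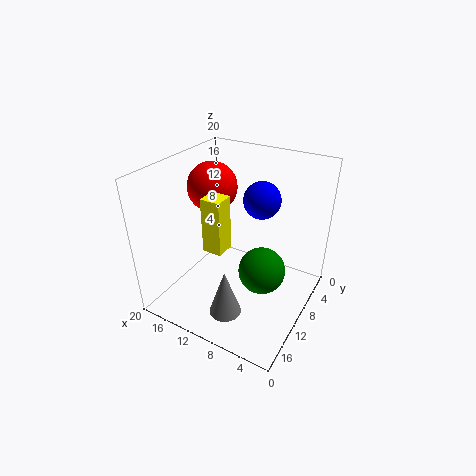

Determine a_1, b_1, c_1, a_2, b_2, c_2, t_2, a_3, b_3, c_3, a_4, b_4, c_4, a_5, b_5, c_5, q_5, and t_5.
a_1 = 15, b_1 = 8.5, c_1 = 16, a_2 = 7.5, b_2 = 17.5, c_2 = 4, t_2 = 6, a_3 = 5, b_3 = 12.5, c_3 = 8, a_4 = 7.5, b_4 = 8, c_4 = 15.5, a_5 = 9, b_5 = 13.5, c_5 = 11, q_5 = 2.5, t_5 = 7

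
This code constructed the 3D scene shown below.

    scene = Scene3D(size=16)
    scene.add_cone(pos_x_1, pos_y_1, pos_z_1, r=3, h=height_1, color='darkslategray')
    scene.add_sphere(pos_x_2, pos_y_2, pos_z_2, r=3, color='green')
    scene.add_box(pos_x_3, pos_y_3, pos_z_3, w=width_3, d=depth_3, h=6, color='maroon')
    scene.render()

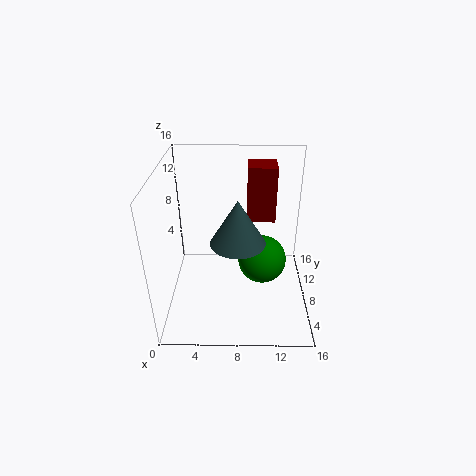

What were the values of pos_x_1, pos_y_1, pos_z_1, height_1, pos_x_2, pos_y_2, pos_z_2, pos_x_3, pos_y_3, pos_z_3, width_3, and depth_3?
pos_x_1 = 8; pos_y_1 = 7; pos_z_1 = 8; height_1 = 5; pos_x_2 = 11; pos_y_2 = 11; pos_z_2 = 3; pos_x_3 = 9; pos_y_3 = 8; pos_z_3 = 10; width_3 = 3; depth_3 = 3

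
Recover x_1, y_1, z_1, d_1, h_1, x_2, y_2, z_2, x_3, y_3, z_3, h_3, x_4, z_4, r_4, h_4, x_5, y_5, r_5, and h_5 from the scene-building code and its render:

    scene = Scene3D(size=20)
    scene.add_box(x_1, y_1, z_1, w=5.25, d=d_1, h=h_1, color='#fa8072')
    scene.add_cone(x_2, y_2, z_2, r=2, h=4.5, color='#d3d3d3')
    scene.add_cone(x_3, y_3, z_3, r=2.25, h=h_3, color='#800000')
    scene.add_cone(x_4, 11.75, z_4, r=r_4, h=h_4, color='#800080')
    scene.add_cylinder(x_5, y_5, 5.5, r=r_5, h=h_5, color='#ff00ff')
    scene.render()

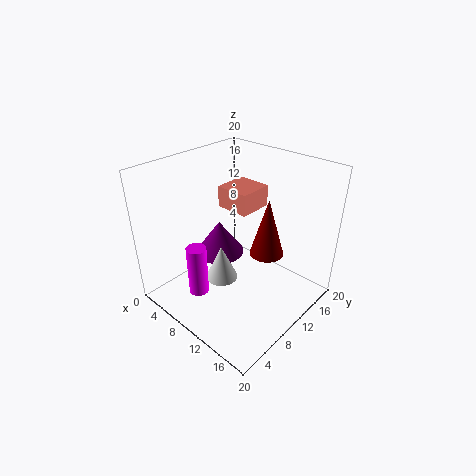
x_1 = 3.5; y_1 = 12.75; z_1 = 11.75; d_1 = 5.25; h_1 = 3.25; x_2 = 11.75; y_2 = 5; z_2 = 7.25; x_3 = 14.25; y_3 = 11; z_3 = 9; h_3 = 7.75; x_4 = 4.5; z_4 = 4.5; r_4 = 3.75; h_4 = 5.25; x_5 = 10; y_5 = 2.5; r_5 = 1.25; h_5 = 6.5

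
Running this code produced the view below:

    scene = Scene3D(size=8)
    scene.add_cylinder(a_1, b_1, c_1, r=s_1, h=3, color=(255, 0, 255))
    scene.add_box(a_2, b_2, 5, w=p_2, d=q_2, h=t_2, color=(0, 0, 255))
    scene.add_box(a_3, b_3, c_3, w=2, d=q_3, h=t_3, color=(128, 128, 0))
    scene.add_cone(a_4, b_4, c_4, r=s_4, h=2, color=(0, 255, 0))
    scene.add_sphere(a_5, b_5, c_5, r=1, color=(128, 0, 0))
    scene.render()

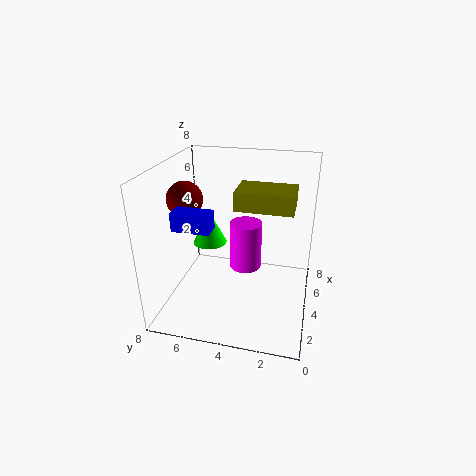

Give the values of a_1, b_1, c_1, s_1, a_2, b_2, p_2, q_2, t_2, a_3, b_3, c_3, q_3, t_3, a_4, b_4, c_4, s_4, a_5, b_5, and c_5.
a_1 = 6; b_1 = 4; c_1 = 1; s_1 = 1; a_2 = 2; b_2 = 5; p_2 = 1; q_2 = 2; t_2 = 1; a_3 = 3; b_3 = 1; c_3 = 6; q_3 = 3; t_3 = 1; a_4 = 5; b_4 = 6; c_4 = 3; s_4 = 1; a_5 = 4; b_5 = 7; c_5 = 6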